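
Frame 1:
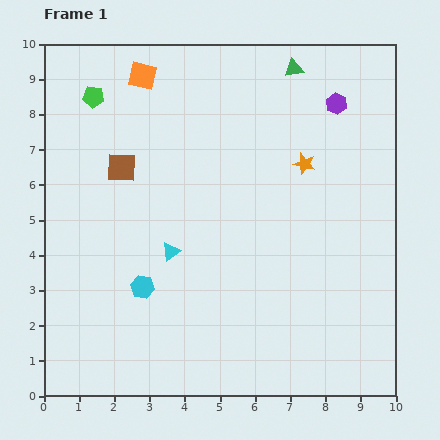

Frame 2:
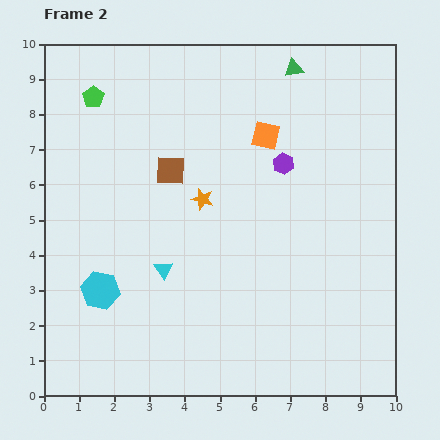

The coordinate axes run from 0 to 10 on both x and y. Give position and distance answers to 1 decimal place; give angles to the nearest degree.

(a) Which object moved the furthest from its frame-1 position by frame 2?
the orange square

(moved 3.9; next 3.1)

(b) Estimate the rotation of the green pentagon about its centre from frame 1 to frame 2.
31° clockwise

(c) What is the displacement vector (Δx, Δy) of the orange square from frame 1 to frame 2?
(3.5, -1.7)

The orange square was at (2.8, 9.1) in frame 1 and (6.3, 7.4) in frame 2.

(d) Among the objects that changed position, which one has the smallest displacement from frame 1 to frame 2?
the cyan triangle

(moved 0.5)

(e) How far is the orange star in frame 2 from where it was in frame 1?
3.1

The orange star moved from (7.4, 6.6) to (4.5, 5.6), a distance of √(2.9² + 1.0²) ≈ 3.1.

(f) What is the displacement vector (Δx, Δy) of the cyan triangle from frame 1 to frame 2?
(-0.2, -0.5)

The cyan triangle was at (3.6, 4.1) in frame 1 and (3.4, 3.6) in frame 2.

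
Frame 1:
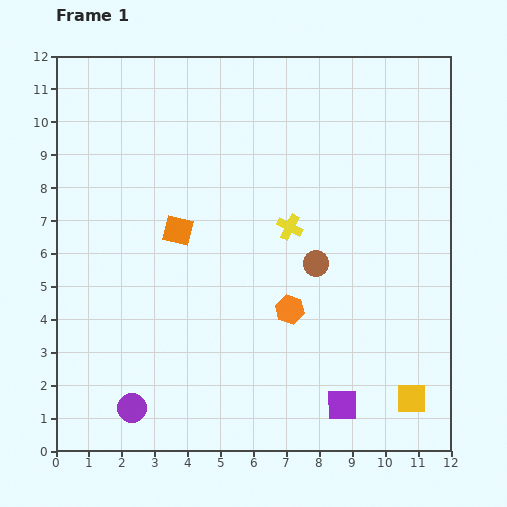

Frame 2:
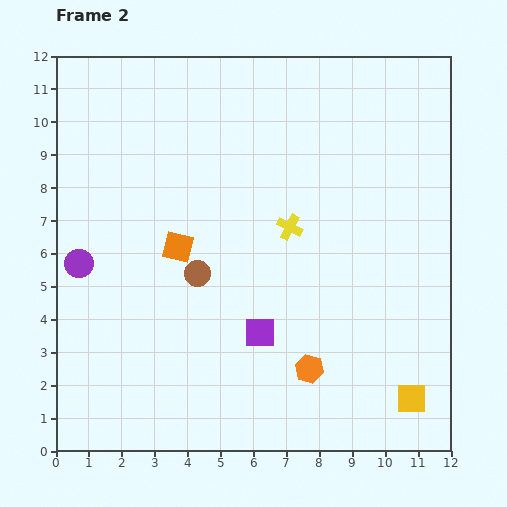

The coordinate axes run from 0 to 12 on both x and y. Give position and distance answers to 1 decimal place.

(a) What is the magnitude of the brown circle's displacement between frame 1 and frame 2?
3.6

The brown circle moved from (7.9, 5.7) to (4.3, 5.4), a distance of √(3.6² + 0.3²) ≈ 3.6.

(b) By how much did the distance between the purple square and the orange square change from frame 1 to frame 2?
-3.7

Distance in frame 1: 7.3. Distance in frame 2: 3.6.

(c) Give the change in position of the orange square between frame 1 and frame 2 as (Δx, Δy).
(0.0, -0.5)

The orange square was at (3.7, 6.7) in frame 1 and (3.7, 6.2) in frame 2.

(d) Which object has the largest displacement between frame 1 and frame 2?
the purple circle

(moved 4.7; next 3.6)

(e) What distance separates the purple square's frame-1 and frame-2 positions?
3.3

The purple square moved from (8.7, 1.4) to (6.2, 3.6), a distance of √(2.5² + 2.2²) ≈ 3.3.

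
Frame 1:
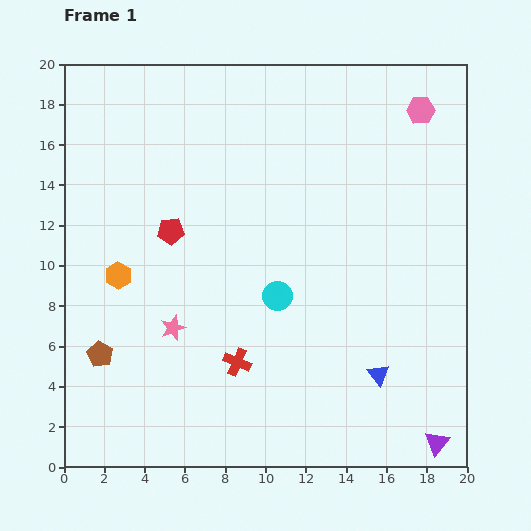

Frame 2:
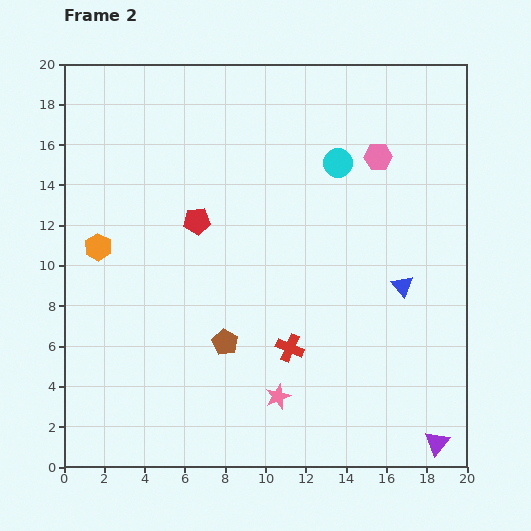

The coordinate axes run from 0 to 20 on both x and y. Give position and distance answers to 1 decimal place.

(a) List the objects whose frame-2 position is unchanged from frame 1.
the purple triangle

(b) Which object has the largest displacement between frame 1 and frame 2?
the cyan circle

(moved 7.2; next 6.2)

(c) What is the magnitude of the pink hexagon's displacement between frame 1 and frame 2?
3.1

The pink hexagon moved from (17.7, 17.7) to (15.6, 15.4), a distance of √(2.1² + 2.3²) ≈ 3.1.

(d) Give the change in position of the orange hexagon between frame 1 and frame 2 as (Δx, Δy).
(-1.0, 1.4)

The orange hexagon was at (2.7, 9.5) in frame 1 and (1.7, 10.9) in frame 2.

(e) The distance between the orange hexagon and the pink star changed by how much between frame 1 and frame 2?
+7.9

Distance in frame 1: 3.7. Distance in frame 2: 11.6.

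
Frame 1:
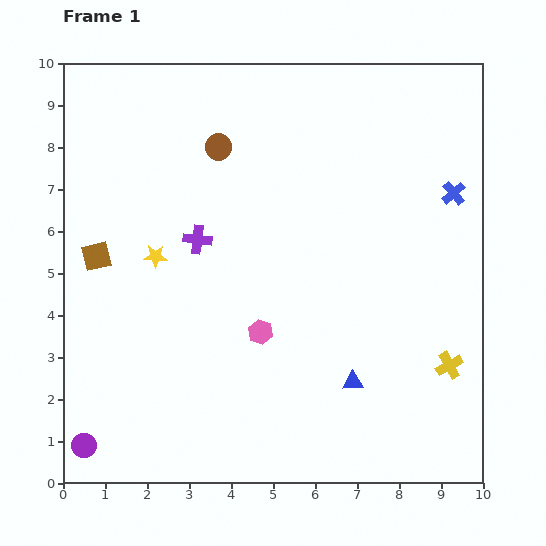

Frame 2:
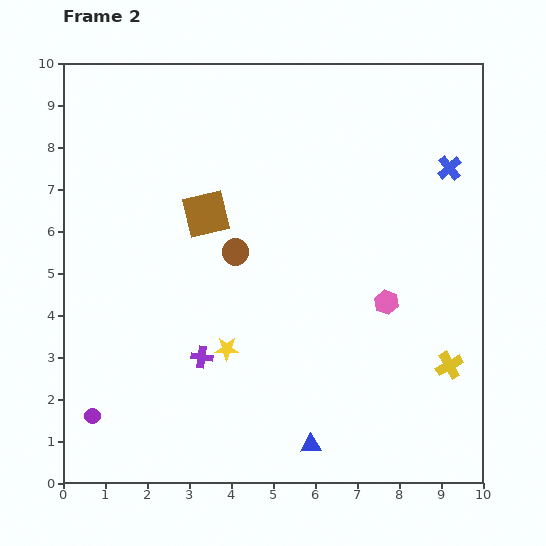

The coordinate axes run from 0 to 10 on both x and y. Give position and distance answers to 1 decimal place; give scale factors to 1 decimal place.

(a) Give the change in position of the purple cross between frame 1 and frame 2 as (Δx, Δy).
(0.1, -2.8)

The purple cross was at (3.2, 5.8) in frame 1 and (3.3, 3.0) in frame 2.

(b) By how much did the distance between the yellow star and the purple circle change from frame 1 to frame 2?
-1.2

Distance in frame 1: 4.8. Distance in frame 2: 3.6.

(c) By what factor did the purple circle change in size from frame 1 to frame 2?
0.6×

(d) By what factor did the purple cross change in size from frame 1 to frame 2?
0.8×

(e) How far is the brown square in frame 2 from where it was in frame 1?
2.8

The brown square moved from (0.8, 5.4) to (3.4, 6.4), a distance of √(2.6² + 1.0²) ≈ 2.8.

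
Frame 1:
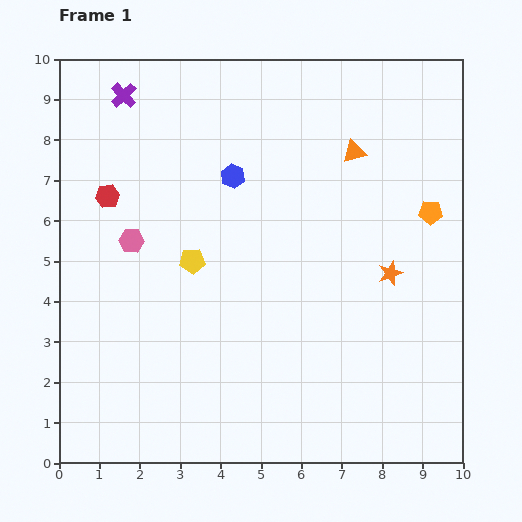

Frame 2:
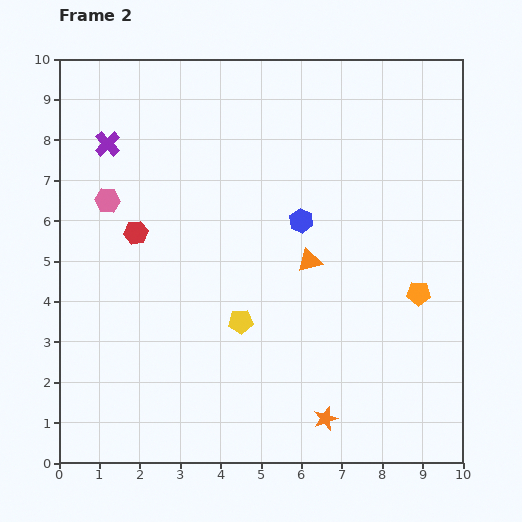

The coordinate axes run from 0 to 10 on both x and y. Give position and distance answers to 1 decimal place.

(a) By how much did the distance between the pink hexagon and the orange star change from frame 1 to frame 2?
+1.2

Distance in frame 1: 6.4. Distance in frame 2: 7.6.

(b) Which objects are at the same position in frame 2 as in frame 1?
none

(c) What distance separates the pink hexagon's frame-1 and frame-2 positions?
1.2

The pink hexagon moved from (1.8, 5.5) to (1.2, 6.5), a distance of √(0.6² + 1.0²) ≈ 1.2.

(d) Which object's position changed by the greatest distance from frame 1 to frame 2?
the orange star

(moved 3.9; next 2.9)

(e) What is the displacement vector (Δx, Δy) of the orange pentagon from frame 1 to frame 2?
(-0.3, -2.0)

The orange pentagon was at (9.2, 6.2) in frame 1 and (8.9, 4.2) in frame 2.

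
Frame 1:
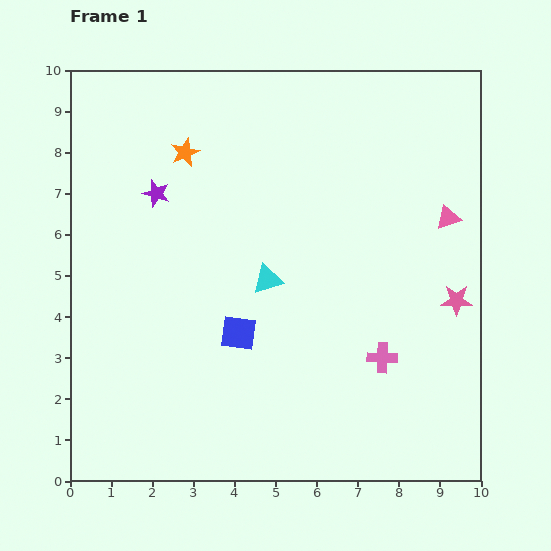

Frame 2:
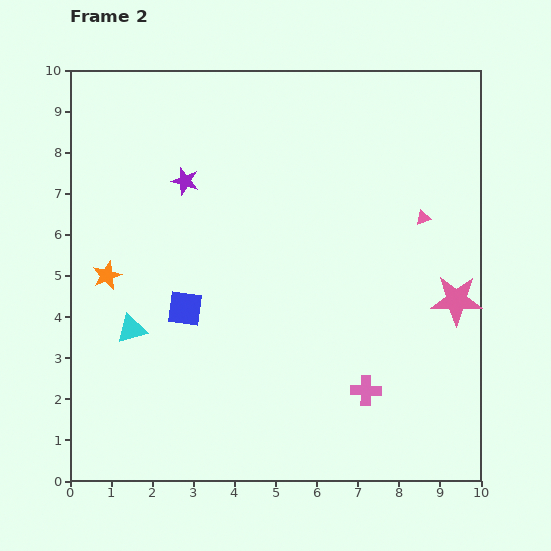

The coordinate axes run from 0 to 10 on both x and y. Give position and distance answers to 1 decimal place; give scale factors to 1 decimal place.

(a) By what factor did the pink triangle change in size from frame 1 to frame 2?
0.6×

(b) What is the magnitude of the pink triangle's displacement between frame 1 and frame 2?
0.6

The pink triangle moved from (9.2, 6.4) to (8.6, 6.4), a distance of √(0.6² + 0.0²) ≈ 0.6.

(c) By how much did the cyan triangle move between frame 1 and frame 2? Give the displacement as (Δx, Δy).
(-3.3, -1.2)

The cyan triangle was at (4.8, 4.9) in frame 1 and (1.5, 3.7) in frame 2.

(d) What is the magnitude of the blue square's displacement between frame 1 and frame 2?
1.4

The blue square moved from (4.1, 3.6) to (2.8, 4.2), a distance of √(1.3² + 0.6²) ≈ 1.4.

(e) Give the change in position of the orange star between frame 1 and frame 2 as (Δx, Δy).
(-1.9, -3.0)

The orange star was at (2.8, 8.0) in frame 1 and (0.9, 5.0) in frame 2.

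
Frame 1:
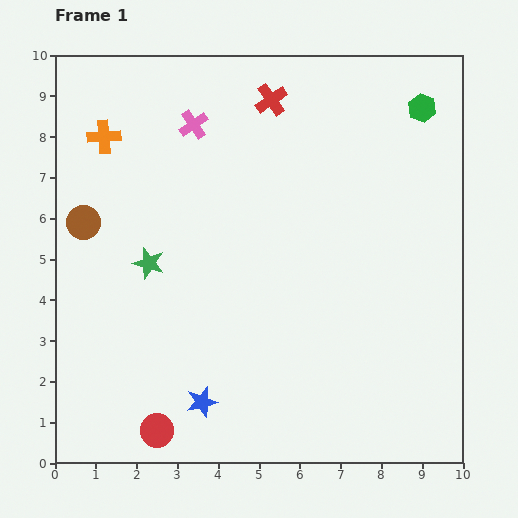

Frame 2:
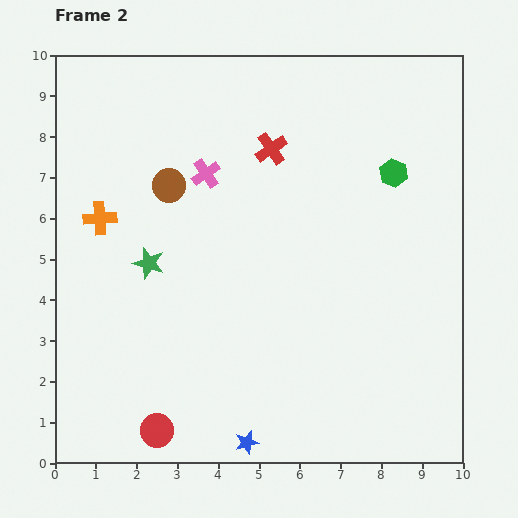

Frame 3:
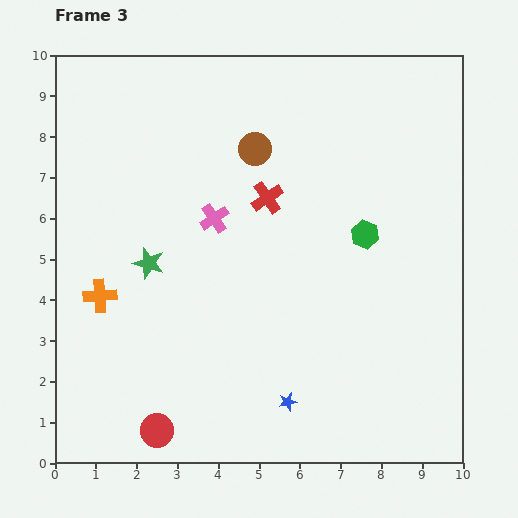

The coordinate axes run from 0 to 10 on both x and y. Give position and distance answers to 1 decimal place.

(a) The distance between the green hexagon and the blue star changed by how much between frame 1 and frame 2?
-1.5

Distance in frame 1: 9.0. Distance in frame 2: 7.5.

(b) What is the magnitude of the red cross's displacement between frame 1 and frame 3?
2.4

The red cross moved from (5.3, 8.9) to (5.2, 6.5), a distance of √(0.1² + 2.4²) ≈ 2.4.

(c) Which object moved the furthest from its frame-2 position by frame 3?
the brown circle

(moved 2.3; next 1.9)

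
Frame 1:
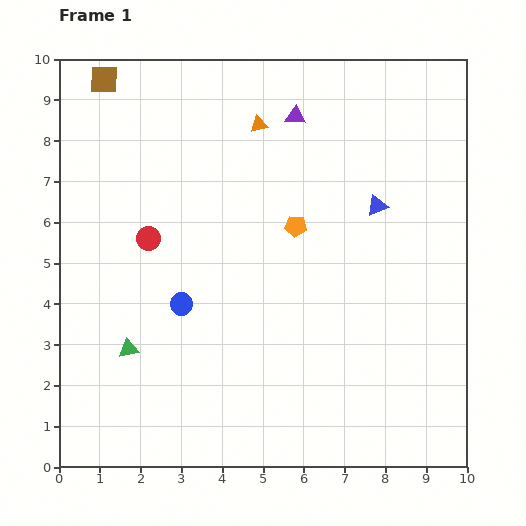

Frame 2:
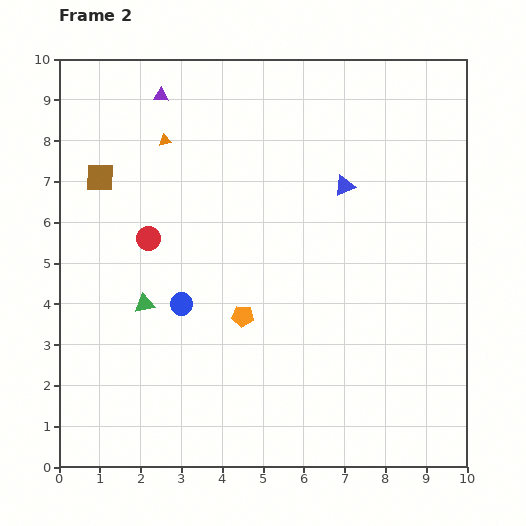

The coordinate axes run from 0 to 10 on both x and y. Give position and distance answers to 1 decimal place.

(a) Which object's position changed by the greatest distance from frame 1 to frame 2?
the purple triangle

(moved 3.3; next 2.6)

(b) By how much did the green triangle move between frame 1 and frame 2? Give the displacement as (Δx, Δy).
(0.4, 1.1)

The green triangle was at (1.7, 2.9) in frame 1 and (2.1, 4.0) in frame 2.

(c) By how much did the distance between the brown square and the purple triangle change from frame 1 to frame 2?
-2.3

Distance in frame 1: 4.8. Distance in frame 2: 2.5.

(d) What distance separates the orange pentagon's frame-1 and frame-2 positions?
2.6

The orange pentagon moved from (5.8, 5.9) to (4.5, 3.7), a distance of √(1.3² + 2.2²) ≈ 2.6.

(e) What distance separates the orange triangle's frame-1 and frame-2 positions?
2.3

The orange triangle moved from (4.9, 8.4) to (2.6, 8.0), a distance of √(2.3² + 0.4²) ≈ 2.3.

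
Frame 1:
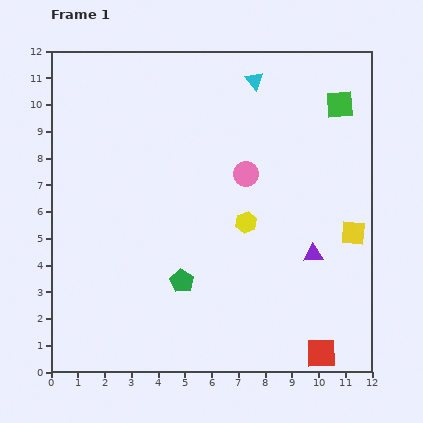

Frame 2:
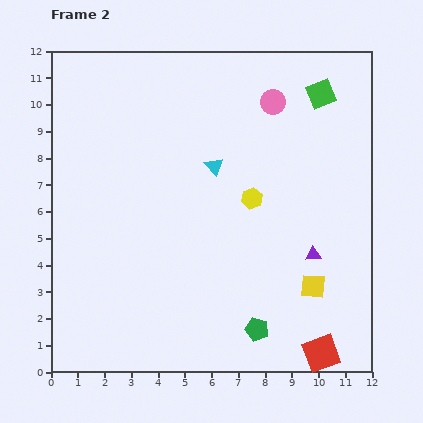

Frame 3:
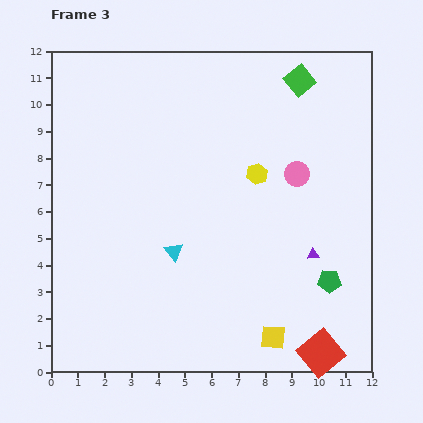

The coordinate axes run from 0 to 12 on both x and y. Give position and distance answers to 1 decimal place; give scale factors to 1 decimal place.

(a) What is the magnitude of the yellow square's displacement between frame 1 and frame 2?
2.5

The yellow square moved from (11.3, 5.2) to (9.8, 3.2), a distance of √(1.5² + 2.0²) ≈ 2.5.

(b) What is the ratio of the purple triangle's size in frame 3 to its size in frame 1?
0.6×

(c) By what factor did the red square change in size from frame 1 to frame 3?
1.4×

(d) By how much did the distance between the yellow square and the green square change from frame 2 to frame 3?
+2.5

Distance in frame 2: 7.2. Distance in frame 3: 9.7.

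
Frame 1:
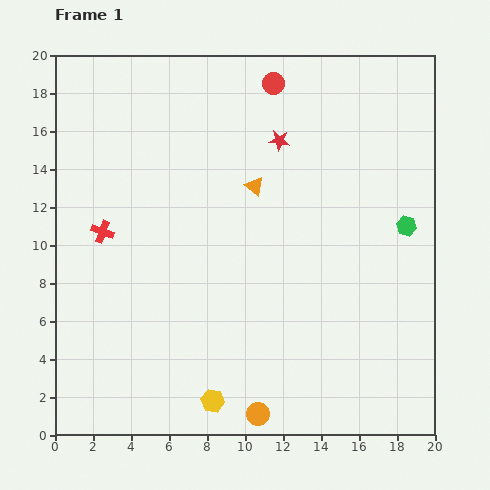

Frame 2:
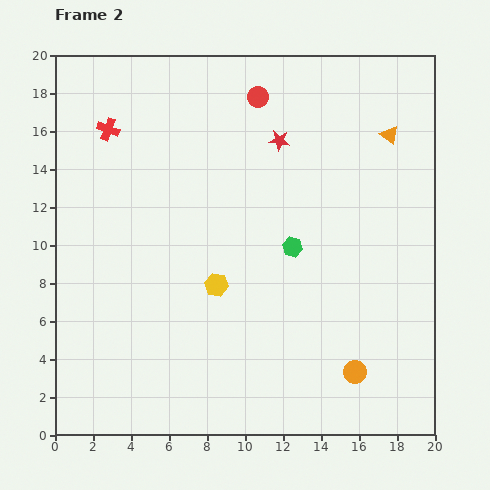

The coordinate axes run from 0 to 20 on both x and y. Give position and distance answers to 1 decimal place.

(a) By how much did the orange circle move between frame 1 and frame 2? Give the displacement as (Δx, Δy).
(5.1, 2.2)

The orange circle was at (10.7, 1.1) in frame 1 and (15.8, 3.3) in frame 2.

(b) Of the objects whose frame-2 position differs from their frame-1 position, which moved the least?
the red circle

(moved 1.1)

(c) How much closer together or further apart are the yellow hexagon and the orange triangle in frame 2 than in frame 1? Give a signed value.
+0.6

Distance in frame 1: 11.5. Distance in frame 2: 12.1.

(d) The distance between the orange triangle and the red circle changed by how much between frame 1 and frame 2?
+1.7

Distance in frame 1: 5.5. Distance in frame 2: 7.2.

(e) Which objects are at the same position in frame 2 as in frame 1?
the red star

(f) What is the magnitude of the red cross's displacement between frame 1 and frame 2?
5.4

The red cross moved from (2.5, 10.7) to (2.8, 16.1), a distance of √(0.3² + 5.4²) ≈ 5.4.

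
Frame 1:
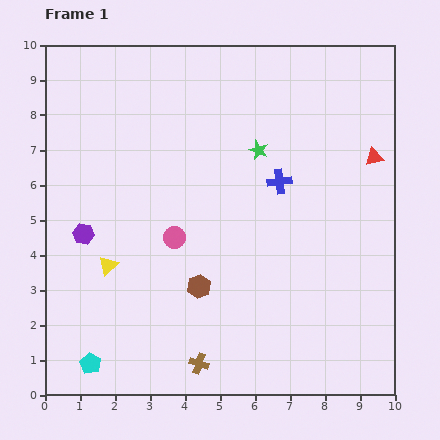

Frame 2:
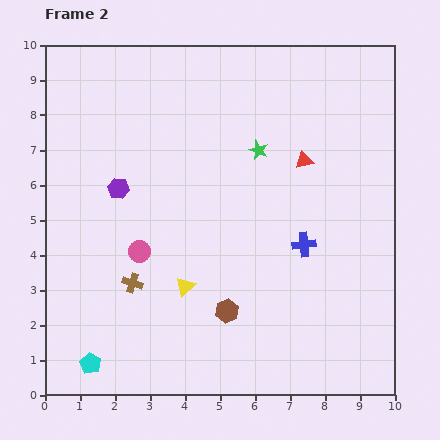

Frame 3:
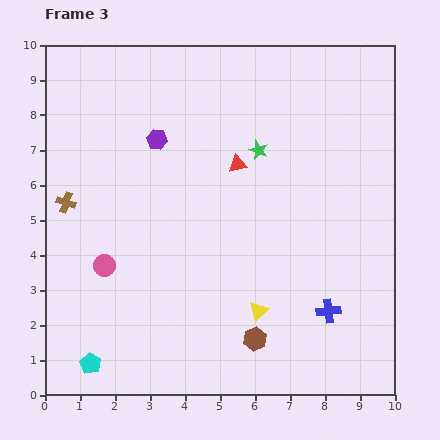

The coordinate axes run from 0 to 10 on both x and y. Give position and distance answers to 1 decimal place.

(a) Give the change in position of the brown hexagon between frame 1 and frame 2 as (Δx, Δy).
(0.8, -0.7)

The brown hexagon was at (4.4, 3.1) in frame 1 and (5.2, 2.4) in frame 2.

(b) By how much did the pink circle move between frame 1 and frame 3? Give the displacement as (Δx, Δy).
(-2.0, -0.8)

The pink circle was at (3.7, 4.5) in frame 1 and (1.7, 3.7) in frame 3.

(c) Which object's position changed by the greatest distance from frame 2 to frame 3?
the brown cross

(moved 3.0; next 2.2)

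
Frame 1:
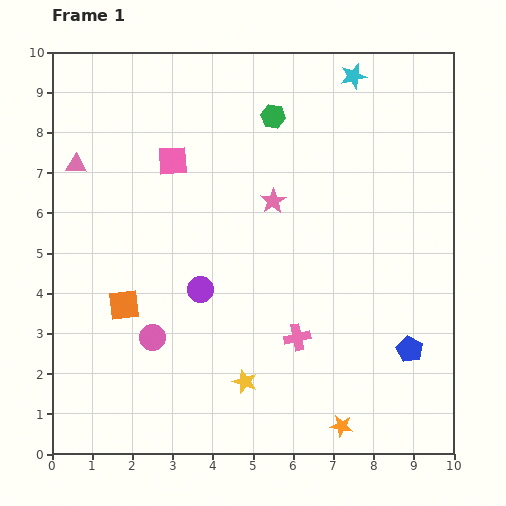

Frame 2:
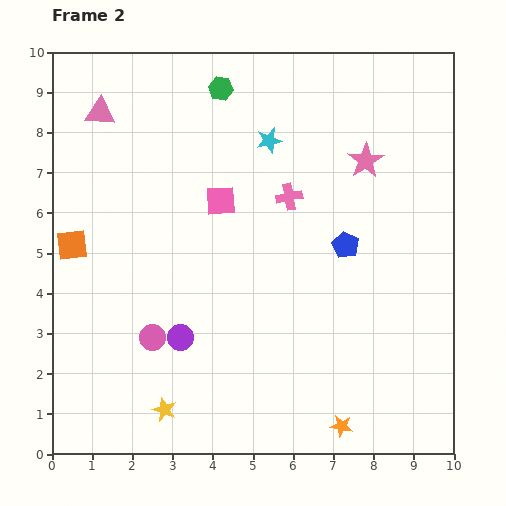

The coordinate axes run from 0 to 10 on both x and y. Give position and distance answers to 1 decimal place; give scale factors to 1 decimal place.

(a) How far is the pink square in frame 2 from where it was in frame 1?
1.6

The pink square moved from (3.0, 7.3) to (4.2, 6.3), a distance of √(1.2² + 1.0²) ≈ 1.6.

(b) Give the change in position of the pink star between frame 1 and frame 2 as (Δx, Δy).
(2.3, 1.0)

The pink star was at (5.5, 6.3) in frame 1 and (7.8, 7.3) in frame 2.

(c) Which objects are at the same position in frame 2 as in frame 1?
the orange star, the pink circle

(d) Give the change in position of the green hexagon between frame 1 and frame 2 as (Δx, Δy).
(-1.3, 0.7)

The green hexagon was at (5.5, 8.4) in frame 1 and (4.2, 9.1) in frame 2.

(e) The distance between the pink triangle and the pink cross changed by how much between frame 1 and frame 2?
-1.9

Distance in frame 1: 7.0. Distance in frame 2: 5.1.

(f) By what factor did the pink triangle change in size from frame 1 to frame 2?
1.4×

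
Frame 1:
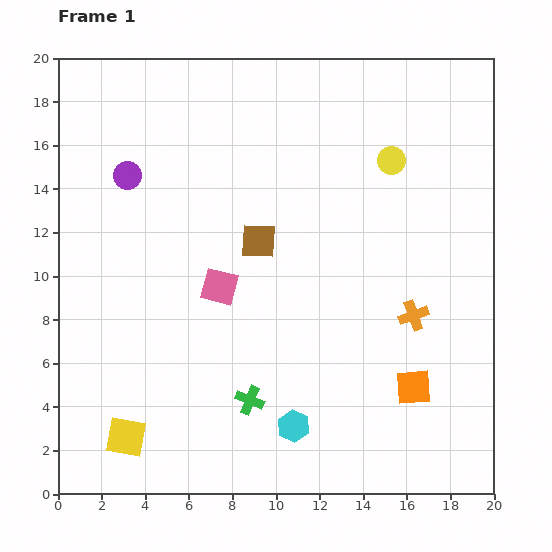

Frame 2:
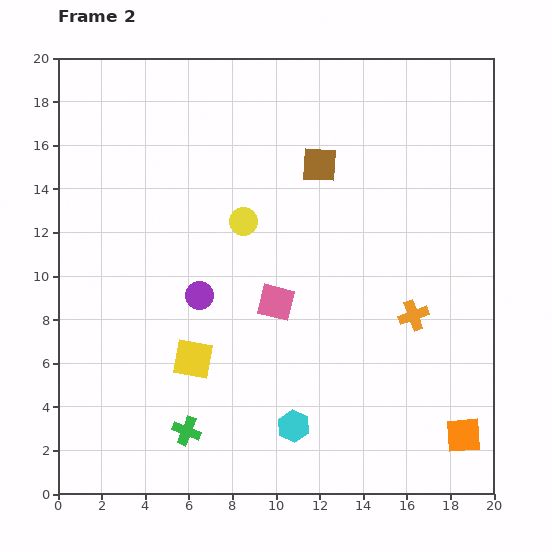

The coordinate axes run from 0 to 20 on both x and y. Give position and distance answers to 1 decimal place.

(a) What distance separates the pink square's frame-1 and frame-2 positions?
2.7

The pink square moved from (7.4, 9.5) to (10.0, 8.8), a distance of √(2.6² + 0.7²) ≈ 2.7.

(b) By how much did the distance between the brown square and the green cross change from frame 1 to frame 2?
+6.3

Distance in frame 1: 7.3. Distance in frame 2: 13.6.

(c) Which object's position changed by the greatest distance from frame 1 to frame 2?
the yellow circle

(moved 7.4; next 6.4)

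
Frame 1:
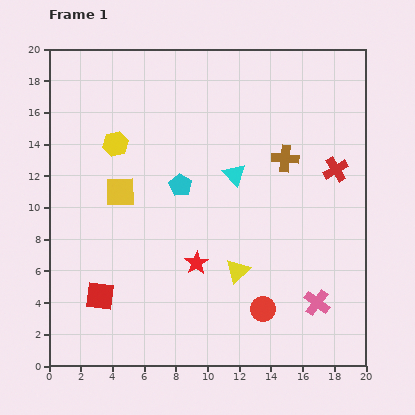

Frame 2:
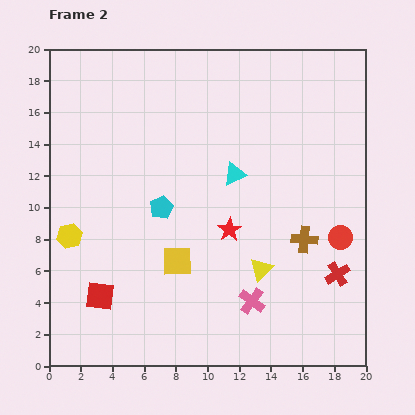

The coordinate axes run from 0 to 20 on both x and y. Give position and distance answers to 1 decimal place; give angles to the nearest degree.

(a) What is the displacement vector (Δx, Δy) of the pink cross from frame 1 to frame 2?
(-4.1, 0.1)

The pink cross was at (16.9, 4.0) in frame 1 and (12.8, 4.1) in frame 2.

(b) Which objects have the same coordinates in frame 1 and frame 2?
the cyan triangle, the red square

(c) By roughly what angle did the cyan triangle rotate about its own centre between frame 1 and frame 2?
49° clockwise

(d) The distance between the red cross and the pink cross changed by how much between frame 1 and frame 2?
-2.8

Distance in frame 1: 8.5. Distance in frame 2: 5.7.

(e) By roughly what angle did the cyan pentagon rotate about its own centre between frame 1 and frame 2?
15° clockwise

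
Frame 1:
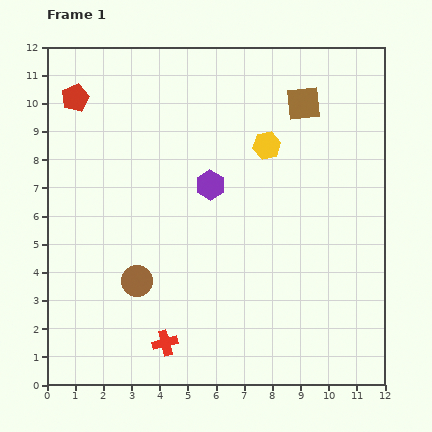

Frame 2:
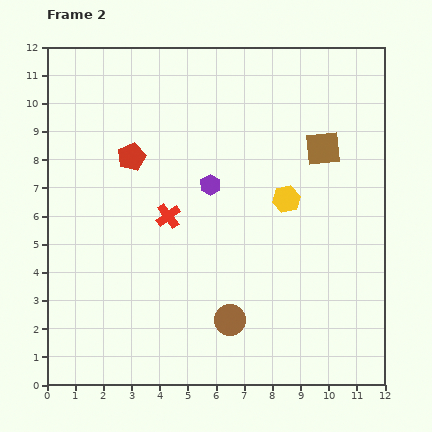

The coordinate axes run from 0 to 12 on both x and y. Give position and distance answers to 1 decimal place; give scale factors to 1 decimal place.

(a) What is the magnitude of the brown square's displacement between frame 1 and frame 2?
1.7

The brown square moved from (9.1, 10.0) to (9.8, 8.4), a distance of √(0.7² + 1.6²) ≈ 1.7.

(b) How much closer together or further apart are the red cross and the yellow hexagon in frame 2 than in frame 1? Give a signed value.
-3.7

Distance in frame 1: 7.9. Distance in frame 2: 4.2.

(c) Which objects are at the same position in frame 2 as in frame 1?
the purple hexagon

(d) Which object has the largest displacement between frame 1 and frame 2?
the red cross

(moved 4.5; next 3.6)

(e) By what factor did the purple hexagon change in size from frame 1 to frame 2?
0.7×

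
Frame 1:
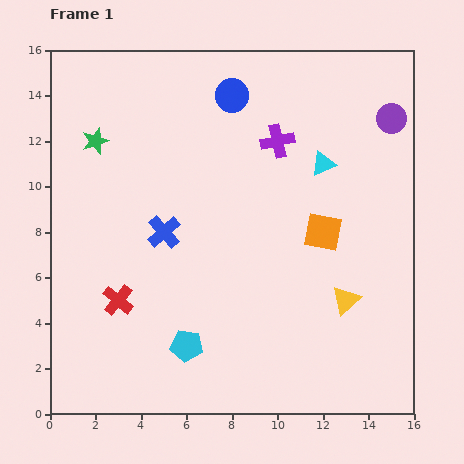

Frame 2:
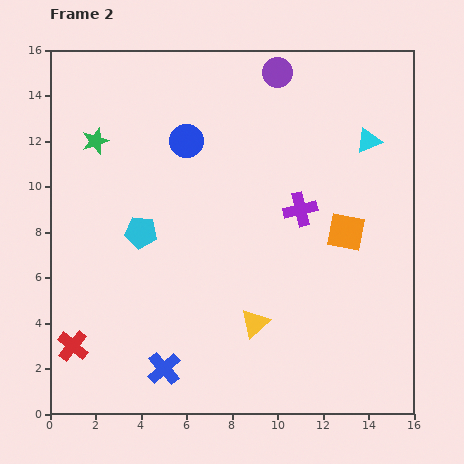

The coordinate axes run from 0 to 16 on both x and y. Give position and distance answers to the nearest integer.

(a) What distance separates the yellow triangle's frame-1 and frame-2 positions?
4

The yellow triangle moved from (13, 5) to (9, 4), a distance of √(4² + 1²) ≈ 4.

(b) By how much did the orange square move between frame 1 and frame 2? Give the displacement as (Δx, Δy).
(1, 0)

The orange square was at (12, 8) in frame 1 and (13, 8) in frame 2.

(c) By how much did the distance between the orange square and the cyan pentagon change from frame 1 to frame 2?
+1

Distance in frame 1: 8. Distance in frame 2: 9.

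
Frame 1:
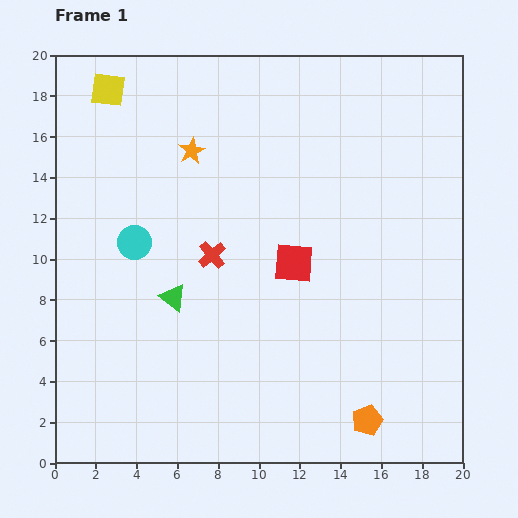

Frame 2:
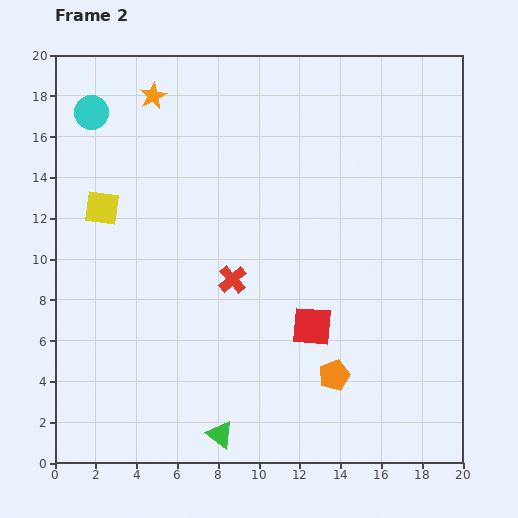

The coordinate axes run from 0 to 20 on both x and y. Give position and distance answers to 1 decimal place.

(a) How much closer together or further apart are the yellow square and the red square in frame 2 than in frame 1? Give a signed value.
-0.7

Distance in frame 1: 12.5. Distance in frame 2: 11.8.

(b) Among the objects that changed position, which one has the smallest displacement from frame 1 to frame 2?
the red cross

(moved 1.6)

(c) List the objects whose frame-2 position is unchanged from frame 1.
none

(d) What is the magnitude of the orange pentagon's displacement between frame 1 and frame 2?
2.7

The orange pentagon moved from (15.3, 2.1) to (13.7, 4.3), a distance of √(1.6² + 2.2²) ≈ 2.7.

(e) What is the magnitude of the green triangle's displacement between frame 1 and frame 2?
7.1

The green triangle moved from (5.8, 8.1) to (8.1, 1.4), a distance of √(2.3² + 6.7²) ≈ 7.1.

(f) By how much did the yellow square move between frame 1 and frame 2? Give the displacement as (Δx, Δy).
(-0.3, -5.8)

The yellow square was at (2.6, 18.3) in frame 1 and (2.3, 12.5) in frame 2.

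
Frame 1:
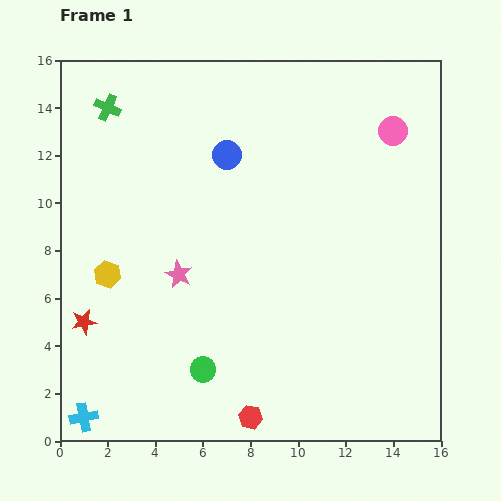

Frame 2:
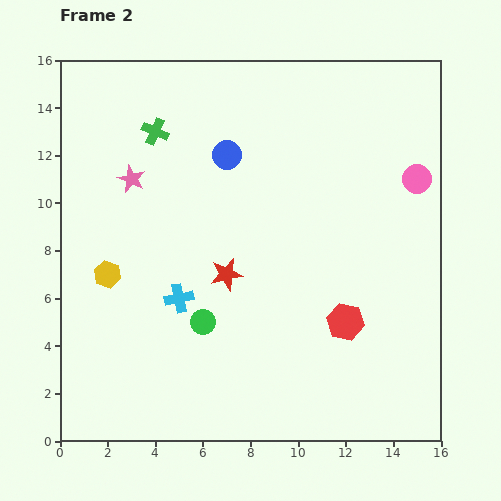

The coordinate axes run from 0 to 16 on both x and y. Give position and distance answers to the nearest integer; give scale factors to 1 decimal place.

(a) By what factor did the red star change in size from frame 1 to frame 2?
1.3×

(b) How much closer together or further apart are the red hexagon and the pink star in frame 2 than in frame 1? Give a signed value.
+4

Distance in frame 1: 7. Distance in frame 2: 11.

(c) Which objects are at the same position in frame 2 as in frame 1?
the blue circle, the yellow hexagon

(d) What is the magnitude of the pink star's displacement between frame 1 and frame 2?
4

The pink star moved from (5, 7) to (3, 11), a distance of √(2² + 4²) ≈ 4.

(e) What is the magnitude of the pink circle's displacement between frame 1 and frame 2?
2

The pink circle moved from (14, 13) to (15, 11), a distance of √(1² + 2²) ≈ 2.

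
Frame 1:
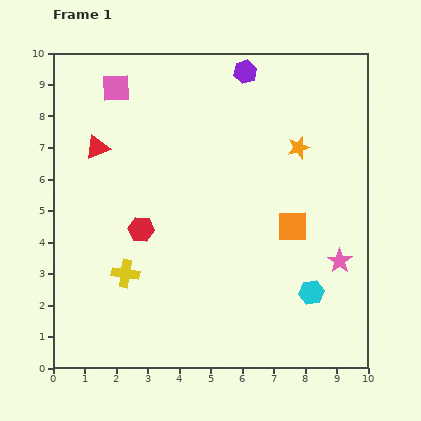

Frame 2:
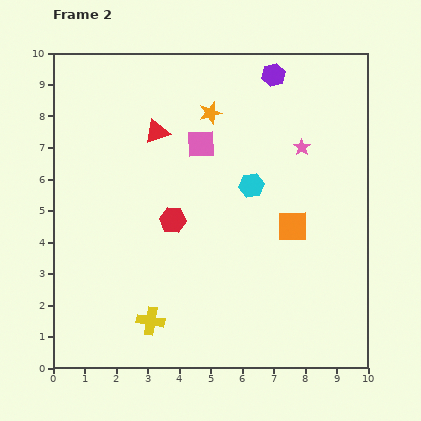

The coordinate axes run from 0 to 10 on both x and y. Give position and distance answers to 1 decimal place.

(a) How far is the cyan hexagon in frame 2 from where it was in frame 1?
3.9

The cyan hexagon moved from (8.2, 2.4) to (6.3, 5.8), a distance of √(1.9² + 3.4²) ≈ 3.9.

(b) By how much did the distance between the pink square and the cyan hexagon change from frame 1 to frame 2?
-6.9

Distance in frame 1: 9.0. Distance in frame 2: 2.1.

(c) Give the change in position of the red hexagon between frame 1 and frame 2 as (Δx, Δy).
(1.0, 0.3)

The red hexagon was at (2.8, 4.4) in frame 1 and (3.8, 4.7) in frame 2.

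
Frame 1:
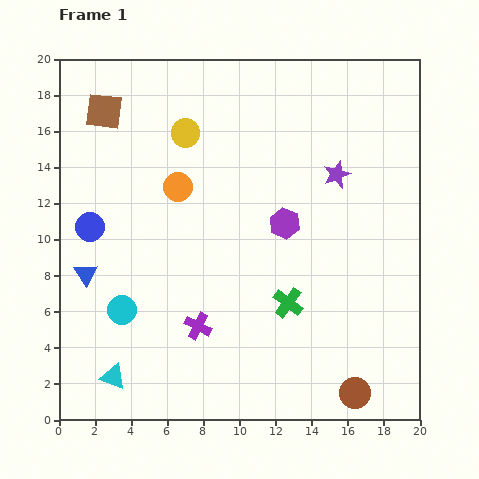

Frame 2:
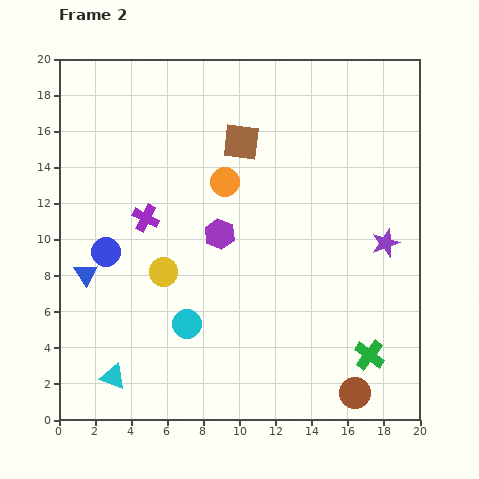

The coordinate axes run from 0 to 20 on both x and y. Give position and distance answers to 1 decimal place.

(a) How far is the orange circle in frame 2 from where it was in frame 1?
2.6

The orange circle moved from (6.6, 12.9) to (9.2, 13.2), a distance of √(2.6² + 0.3²) ≈ 2.6.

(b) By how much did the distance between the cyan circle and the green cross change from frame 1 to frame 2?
+1.0

Distance in frame 1: 9.2. Distance in frame 2: 10.2.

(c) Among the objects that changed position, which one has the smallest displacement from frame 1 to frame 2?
the blue circle

(moved 1.7)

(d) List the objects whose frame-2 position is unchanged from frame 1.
the cyan triangle, the brown circle, the blue triangle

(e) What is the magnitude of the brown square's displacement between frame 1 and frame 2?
7.8

The brown square moved from (2.5, 17.1) to (10.1, 15.4), a distance of √(7.6² + 1.7²) ≈ 7.8.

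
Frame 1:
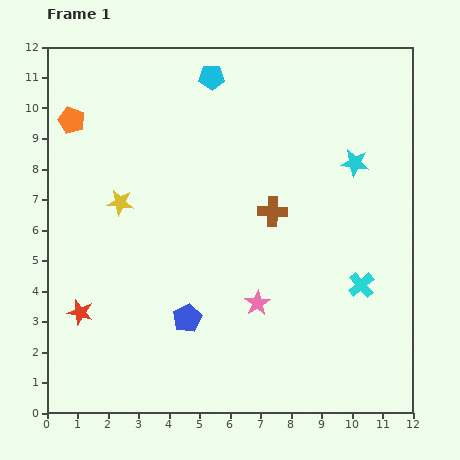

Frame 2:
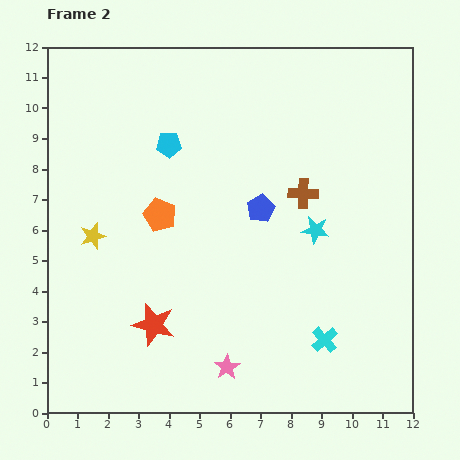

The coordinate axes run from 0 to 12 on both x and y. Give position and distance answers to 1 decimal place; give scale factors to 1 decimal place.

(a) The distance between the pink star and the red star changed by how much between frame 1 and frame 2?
-3.0

Distance in frame 1: 5.8. Distance in frame 2: 2.8.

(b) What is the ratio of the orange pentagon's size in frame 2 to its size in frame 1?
1.3×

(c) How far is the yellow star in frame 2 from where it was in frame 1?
1.4

The yellow star moved from (2.4, 6.9) to (1.5, 5.8), a distance of √(0.9² + 1.1²) ≈ 1.4.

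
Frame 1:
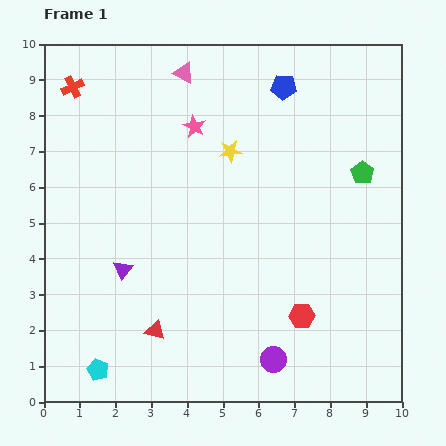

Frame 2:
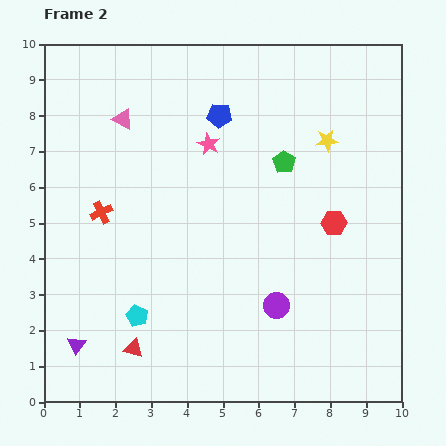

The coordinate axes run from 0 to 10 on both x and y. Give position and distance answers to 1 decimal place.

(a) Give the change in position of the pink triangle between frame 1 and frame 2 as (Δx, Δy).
(-1.7, -1.3)

The pink triangle was at (3.9, 9.2) in frame 1 and (2.2, 7.9) in frame 2.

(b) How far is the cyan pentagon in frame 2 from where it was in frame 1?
1.9

The cyan pentagon moved from (1.5, 0.9) to (2.6, 2.4), a distance of √(1.1² + 1.5²) ≈ 1.9.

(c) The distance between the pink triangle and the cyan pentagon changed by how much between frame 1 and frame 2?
-3.1

Distance in frame 1: 8.6. Distance in frame 2: 5.5.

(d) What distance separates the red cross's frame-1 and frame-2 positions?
3.6

The red cross moved from (0.8, 8.8) to (1.6, 5.3), a distance of √(0.8² + 3.5²) ≈ 3.6.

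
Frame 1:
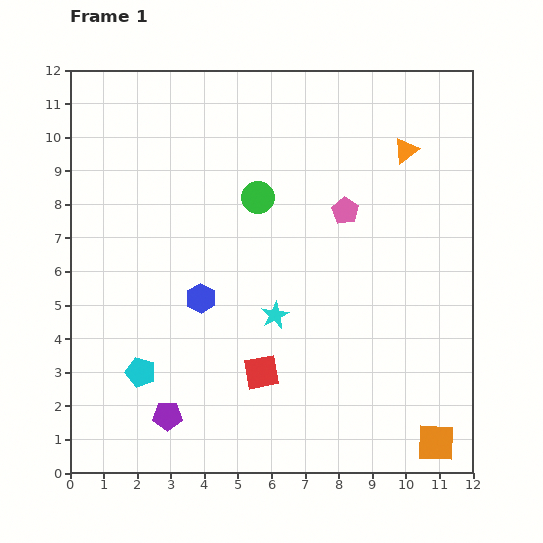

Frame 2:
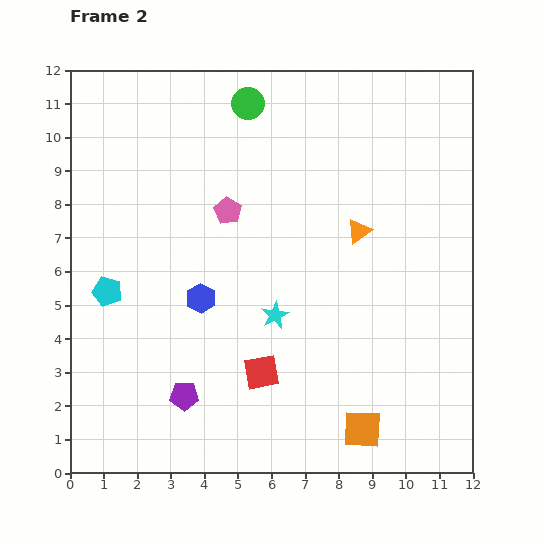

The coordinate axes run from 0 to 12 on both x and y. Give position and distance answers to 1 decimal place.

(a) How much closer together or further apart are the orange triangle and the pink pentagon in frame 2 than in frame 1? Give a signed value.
+1.4

Distance in frame 1: 2.5. Distance in frame 2: 3.9.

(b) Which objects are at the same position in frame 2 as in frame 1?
the red square, the cyan star, the blue hexagon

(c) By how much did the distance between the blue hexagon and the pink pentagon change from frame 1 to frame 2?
-2.3

Distance in frame 1: 5.0. Distance in frame 2: 2.7.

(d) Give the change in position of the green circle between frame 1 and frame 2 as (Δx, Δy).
(-0.3, 2.8)

The green circle was at (5.6, 8.2) in frame 1 and (5.3, 11.0) in frame 2.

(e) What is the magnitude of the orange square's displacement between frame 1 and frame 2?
2.2

The orange square moved from (10.9, 0.9) to (8.7, 1.3), a distance of √(2.2² + 0.4²) ≈ 2.2.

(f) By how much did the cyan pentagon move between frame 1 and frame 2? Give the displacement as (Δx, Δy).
(-1.0, 2.4)

The cyan pentagon was at (2.1, 3.0) in frame 1 and (1.1, 5.4) in frame 2.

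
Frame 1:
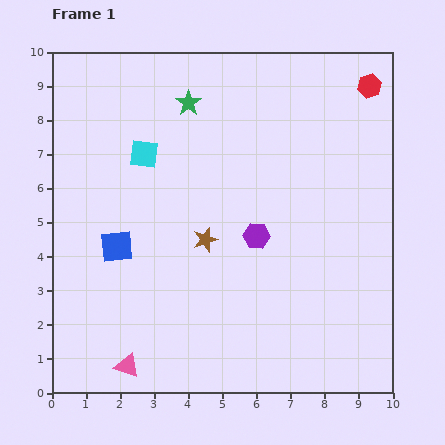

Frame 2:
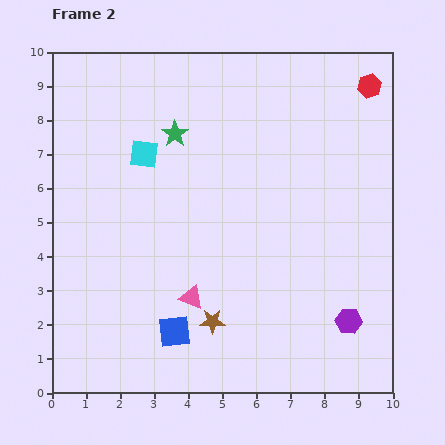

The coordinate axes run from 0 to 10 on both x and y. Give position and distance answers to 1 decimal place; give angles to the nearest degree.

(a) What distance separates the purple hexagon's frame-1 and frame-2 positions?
3.7

The purple hexagon moved from (6.0, 4.6) to (8.7, 2.1), a distance of √(2.7² + 2.5²) ≈ 3.7.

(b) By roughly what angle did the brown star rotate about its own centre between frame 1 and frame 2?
15° clockwise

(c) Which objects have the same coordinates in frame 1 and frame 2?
the red hexagon, the cyan square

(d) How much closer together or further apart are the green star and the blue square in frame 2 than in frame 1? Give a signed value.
+1.1

Distance in frame 1: 4.7. Distance in frame 2: 5.8.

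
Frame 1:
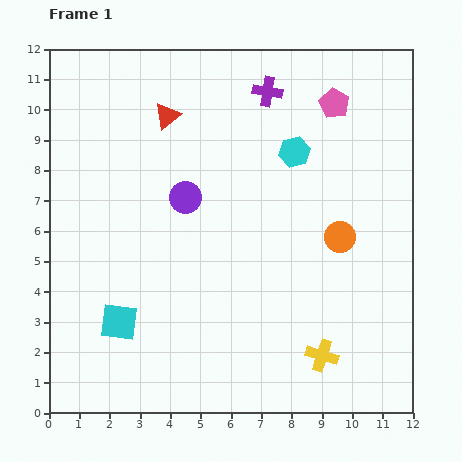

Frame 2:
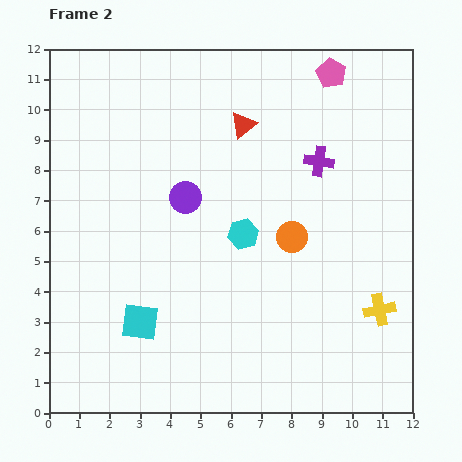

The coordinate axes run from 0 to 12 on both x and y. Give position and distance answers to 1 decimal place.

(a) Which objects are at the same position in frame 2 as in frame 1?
the purple circle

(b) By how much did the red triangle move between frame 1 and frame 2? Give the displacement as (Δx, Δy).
(2.5, -0.3)

The red triangle was at (3.9, 9.8) in frame 1 and (6.4, 9.5) in frame 2.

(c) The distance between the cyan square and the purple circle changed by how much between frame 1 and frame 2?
-0.3

Distance in frame 1: 4.7. Distance in frame 2: 4.4.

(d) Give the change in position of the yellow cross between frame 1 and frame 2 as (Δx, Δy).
(1.9, 1.5)

The yellow cross was at (9.0, 1.9) in frame 1 and (10.9, 3.4) in frame 2.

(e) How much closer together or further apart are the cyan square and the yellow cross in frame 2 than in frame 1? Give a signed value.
+1.1

Distance in frame 1: 6.8. Distance in frame 2: 7.9.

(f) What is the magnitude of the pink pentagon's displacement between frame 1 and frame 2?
1.0

The pink pentagon moved from (9.4, 10.2) to (9.3, 11.2), a distance of √(0.1² + 1.0²) ≈ 1.0.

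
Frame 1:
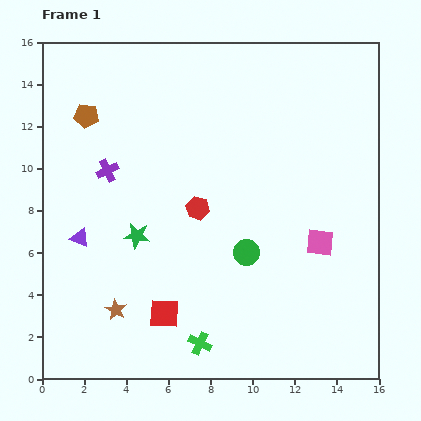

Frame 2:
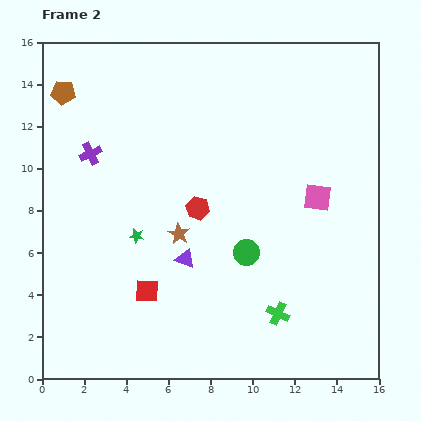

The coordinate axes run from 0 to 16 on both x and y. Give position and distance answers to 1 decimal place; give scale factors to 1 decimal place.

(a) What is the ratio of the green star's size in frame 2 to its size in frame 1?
0.6×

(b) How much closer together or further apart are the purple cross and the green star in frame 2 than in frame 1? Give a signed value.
+1.1

Distance in frame 1: 3.4. Distance in frame 2: 4.5.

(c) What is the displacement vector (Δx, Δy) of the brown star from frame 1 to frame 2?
(3.0, 3.6)

The brown star was at (3.5, 3.3) in frame 1 and (6.5, 6.9) in frame 2.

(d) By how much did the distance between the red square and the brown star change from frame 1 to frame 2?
+0.8

Distance in frame 1: 2.3. Distance in frame 2: 3.1.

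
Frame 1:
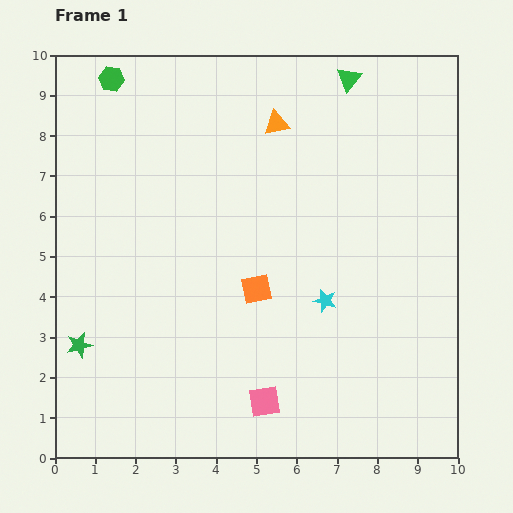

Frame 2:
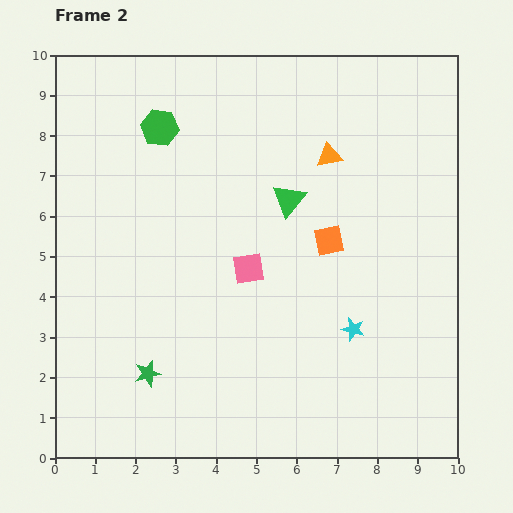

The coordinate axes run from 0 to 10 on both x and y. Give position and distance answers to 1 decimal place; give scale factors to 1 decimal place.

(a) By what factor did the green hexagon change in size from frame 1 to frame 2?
1.5×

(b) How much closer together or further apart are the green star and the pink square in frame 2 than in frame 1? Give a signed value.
-1.2

Distance in frame 1: 4.8. Distance in frame 2: 3.6.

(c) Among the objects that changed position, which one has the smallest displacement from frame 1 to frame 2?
the cyan star

(moved 1.0)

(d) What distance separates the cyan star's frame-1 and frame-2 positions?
1.0

The cyan star moved from (6.7, 3.9) to (7.4, 3.2), a distance of √(0.7² + 0.7²) ≈ 1.0.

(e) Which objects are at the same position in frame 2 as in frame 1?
none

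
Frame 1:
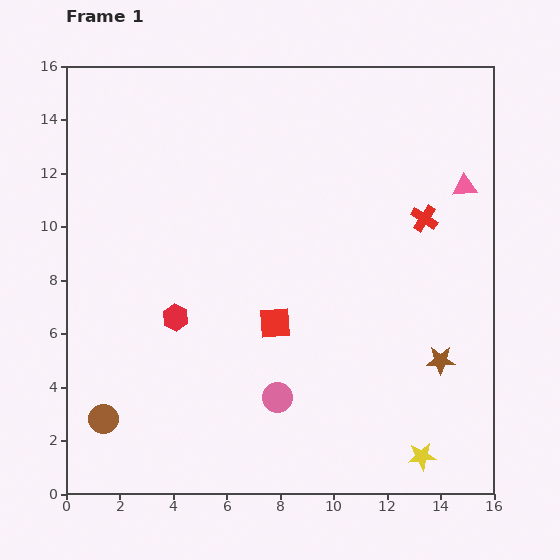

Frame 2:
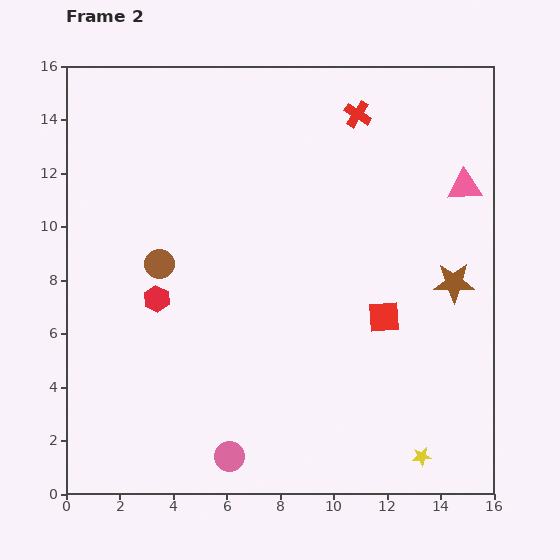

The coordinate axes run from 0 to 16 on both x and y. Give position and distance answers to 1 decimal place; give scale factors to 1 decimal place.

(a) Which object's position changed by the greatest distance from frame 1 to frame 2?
the brown circle

(moved 6.2; next 4.6)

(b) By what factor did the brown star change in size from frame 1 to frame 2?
1.4×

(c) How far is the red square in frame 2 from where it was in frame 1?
4.1

The red square moved from (7.8, 6.4) to (11.9, 6.6), a distance of √(4.1² + 0.2²) ≈ 4.1.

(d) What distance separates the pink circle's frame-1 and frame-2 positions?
2.8

The pink circle moved from (7.9, 3.6) to (6.1, 1.4), a distance of √(1.8² + 2.2²) ≈ 2.8.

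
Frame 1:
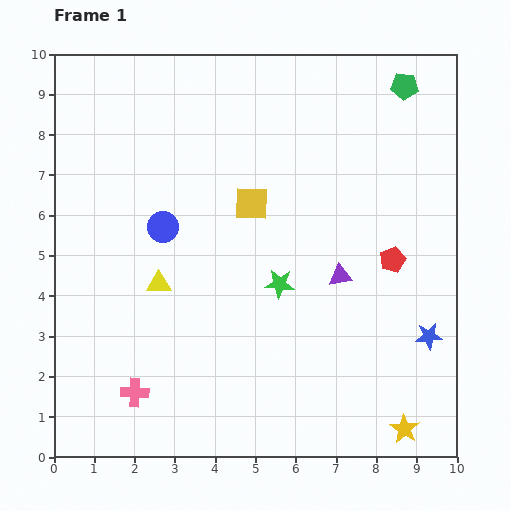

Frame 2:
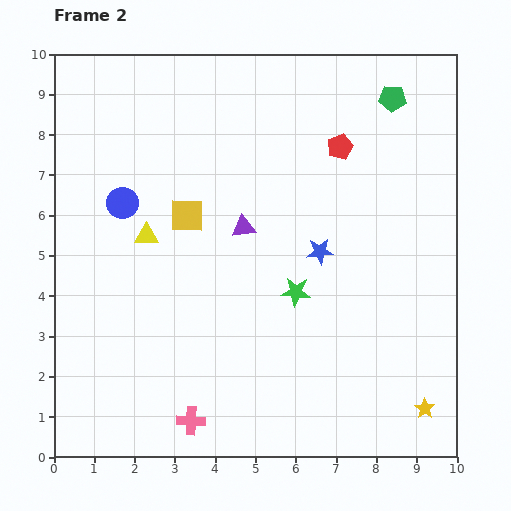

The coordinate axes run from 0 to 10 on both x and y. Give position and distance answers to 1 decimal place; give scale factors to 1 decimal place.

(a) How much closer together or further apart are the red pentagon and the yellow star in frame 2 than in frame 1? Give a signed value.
+2.6

Distance in frame 1: 4.2. Distance in frame 2: 6.8.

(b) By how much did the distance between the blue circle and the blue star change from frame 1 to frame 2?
-2.1

Distance in frame 1: 7.1. Distance in frame 2: 5.0.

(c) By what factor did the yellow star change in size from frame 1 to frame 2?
0.7×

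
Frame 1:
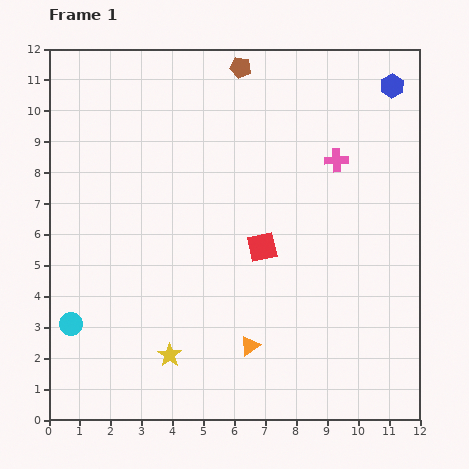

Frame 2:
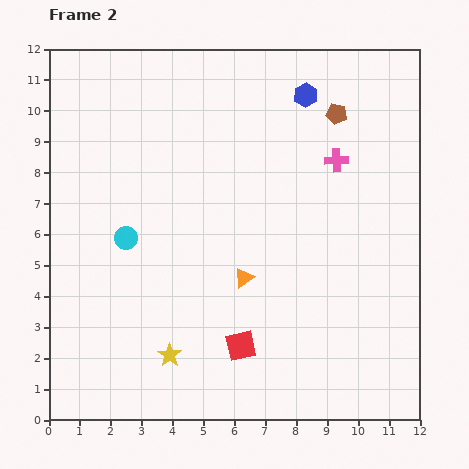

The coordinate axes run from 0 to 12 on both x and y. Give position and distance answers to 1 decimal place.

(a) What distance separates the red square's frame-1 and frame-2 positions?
3.3

The red square moved from (6.9, 5.6) to (6.2, 2.4), a distance of √(0.7² + 3.2²) ≈ 3.3.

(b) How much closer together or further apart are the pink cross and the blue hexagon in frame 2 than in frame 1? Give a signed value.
-0.7

Distance in frame 1: 3.0. Distance in frame 2: 2.3.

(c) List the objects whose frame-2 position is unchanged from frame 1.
the yellow star, the pink cross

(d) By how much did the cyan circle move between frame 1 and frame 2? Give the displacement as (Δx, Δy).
(1.8, 2.8)

The cyan circle was at (0.7, 3.1) in frame 1 and (2.5, 5.9) in frame 2.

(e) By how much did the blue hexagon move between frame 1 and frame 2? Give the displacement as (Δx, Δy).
(-2.8, -0.3)

The blue hexagon was at (11.1, 10.8) in frame 1 and (8.3, 10.5) in frame 2.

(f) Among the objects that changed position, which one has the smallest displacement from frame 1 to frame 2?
the orange triangle

(moved 2.2)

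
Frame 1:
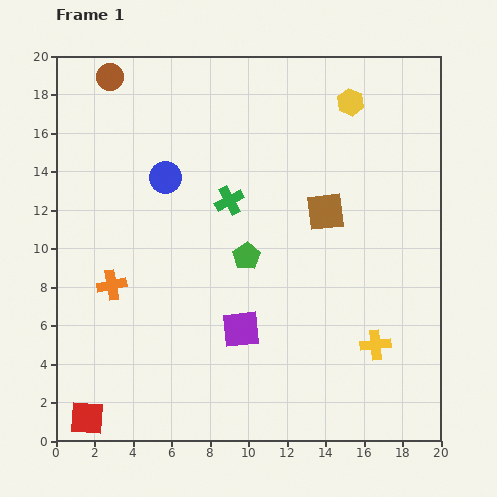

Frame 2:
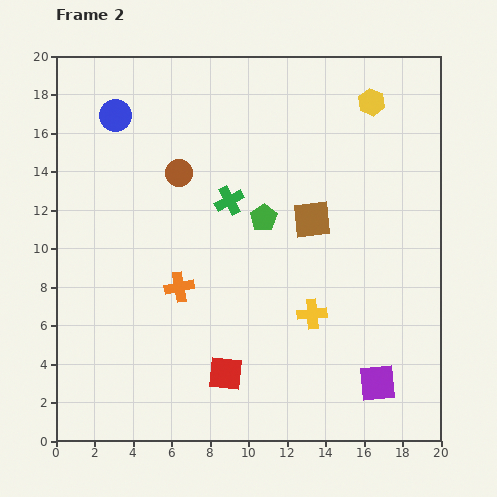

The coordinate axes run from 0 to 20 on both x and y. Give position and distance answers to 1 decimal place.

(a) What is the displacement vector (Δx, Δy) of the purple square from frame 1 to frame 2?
(7.1, -2.8)

The purple square was at (9.6, 5.8) in frame 1 and (16.7, 3.0) in frame 2.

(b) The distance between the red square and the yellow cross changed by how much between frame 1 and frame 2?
-10.0

Distance in frame 1: 15.5. Distance in frame 2: 5.5.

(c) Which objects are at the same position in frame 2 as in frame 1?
the green cross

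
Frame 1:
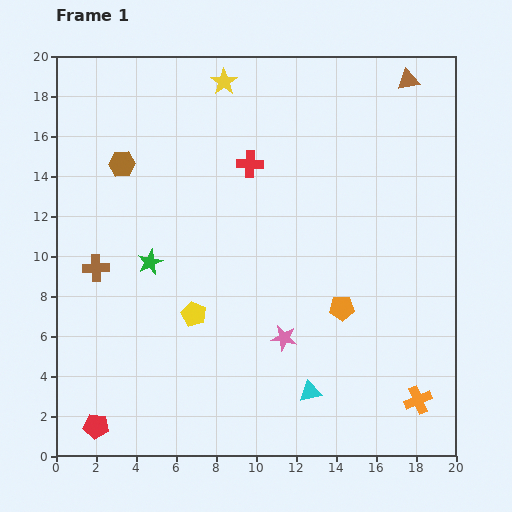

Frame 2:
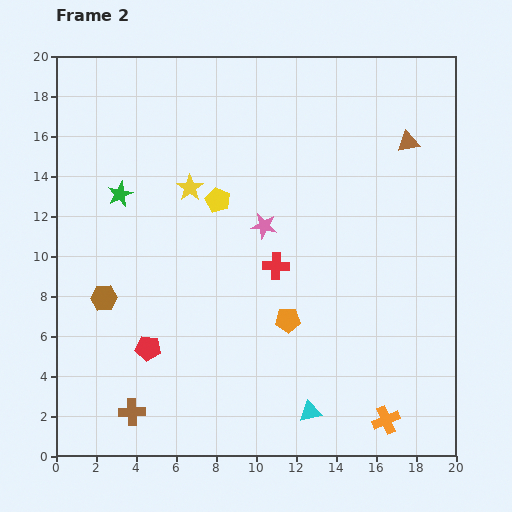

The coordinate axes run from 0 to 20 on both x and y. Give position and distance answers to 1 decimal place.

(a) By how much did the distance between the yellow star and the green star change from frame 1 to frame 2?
-6.2

Distance in frame 1: 9.7. Distance in frame 2: 3.5.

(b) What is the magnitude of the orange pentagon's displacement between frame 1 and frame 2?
2.8

The orange pentagon moved from (14.3, 7.4) to (11.6, 6.8), a distance of √(2.7² + 0.6²) ≈ 2.8.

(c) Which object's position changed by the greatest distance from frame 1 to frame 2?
the brown cross

(moved 7.4; next 6.8)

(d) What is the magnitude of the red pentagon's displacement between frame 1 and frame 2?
4.7

The red pentagon moved from (2.0, 1.5) to (4.6, 5.4), a distance of √(2.6² + 3.9²) ≈ 4.7.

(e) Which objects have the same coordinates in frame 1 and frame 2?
none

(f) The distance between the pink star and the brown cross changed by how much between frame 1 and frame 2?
+1.4

Distance in frame 1: 10.0. Distance in frame 2: 11.4.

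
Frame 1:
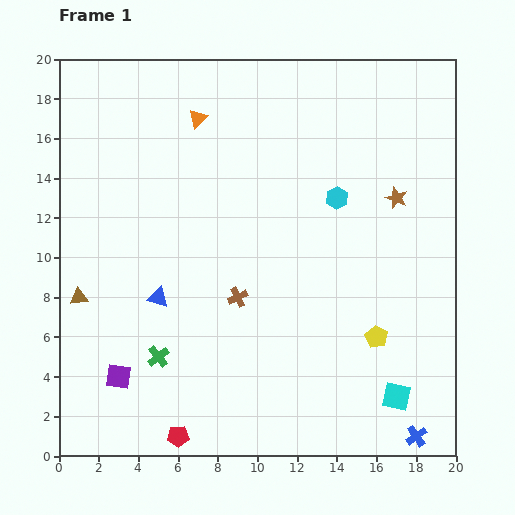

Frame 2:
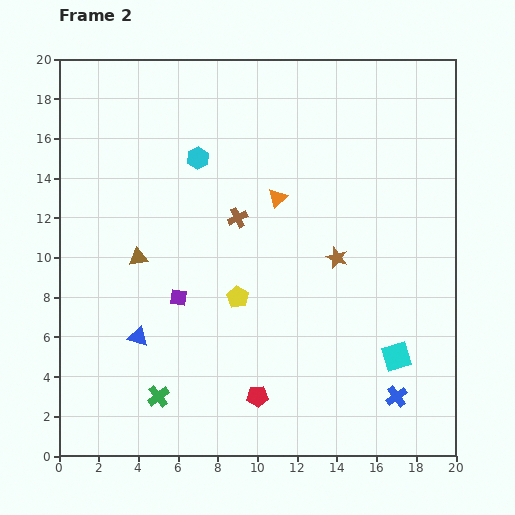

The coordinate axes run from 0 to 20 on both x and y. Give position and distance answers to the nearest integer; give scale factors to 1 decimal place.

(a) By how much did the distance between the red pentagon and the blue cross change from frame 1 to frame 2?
-5

Distance in frame 1: 12. Distance in frame 2: 7.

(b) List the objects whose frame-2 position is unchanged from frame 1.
none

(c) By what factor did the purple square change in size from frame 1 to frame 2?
0.7×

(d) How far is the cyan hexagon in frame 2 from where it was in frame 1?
7

The cyan hexagon moved from (14, 13) to (7, 15), a distance of √(7² + 2²) ≈ 7.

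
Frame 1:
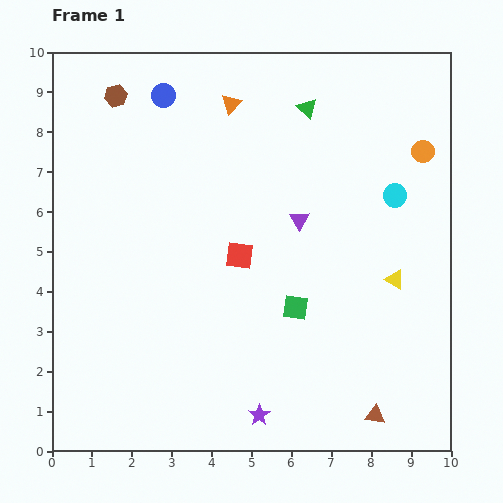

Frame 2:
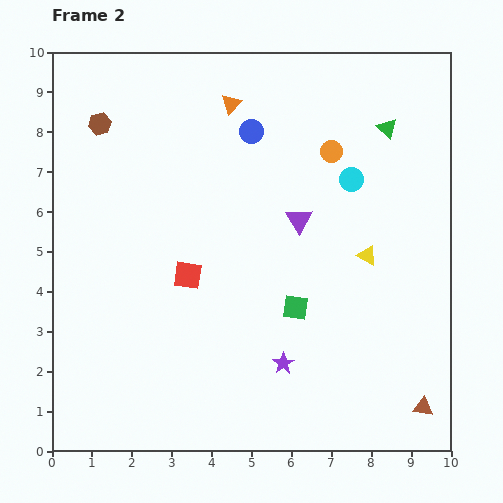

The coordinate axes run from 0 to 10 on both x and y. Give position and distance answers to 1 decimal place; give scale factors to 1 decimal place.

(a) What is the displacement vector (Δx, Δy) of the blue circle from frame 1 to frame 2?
(2.2, -0.9)

The blue circle was at (2.8, 8.9) in frame 1 and (5.0, 8.0) in frame 2.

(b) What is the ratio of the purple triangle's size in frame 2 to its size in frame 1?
1.4×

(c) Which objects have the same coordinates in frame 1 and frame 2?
the green square, the orange triangle, the purple triangle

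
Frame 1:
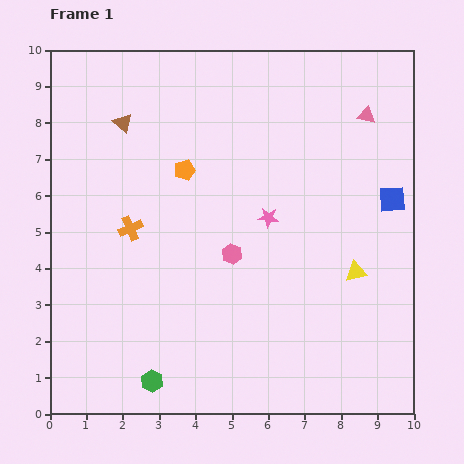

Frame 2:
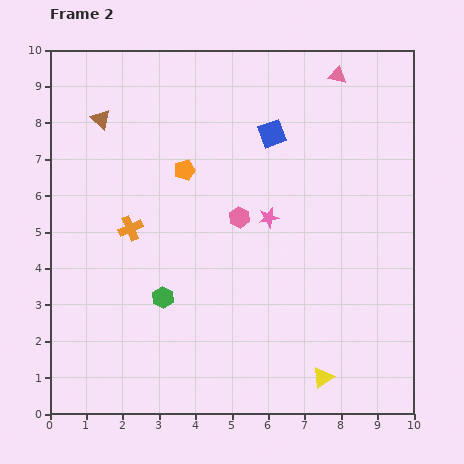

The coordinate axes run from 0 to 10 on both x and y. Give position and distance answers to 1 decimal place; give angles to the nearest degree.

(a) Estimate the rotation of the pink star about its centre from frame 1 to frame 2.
18° counter-clockwise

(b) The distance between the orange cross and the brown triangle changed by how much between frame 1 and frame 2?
+0.2

Distance in frame 1: 2.9. Distance in frame 2: 3.1.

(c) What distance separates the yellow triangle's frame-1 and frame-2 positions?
3.0

The yellow triangle moved from (8.4, 3.9) to (7.5, 1.0), a distance of √(0.9² + 2.9²) ≈ 3.0.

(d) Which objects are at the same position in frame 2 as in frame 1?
the orange cross, the pink star, the orange pentagon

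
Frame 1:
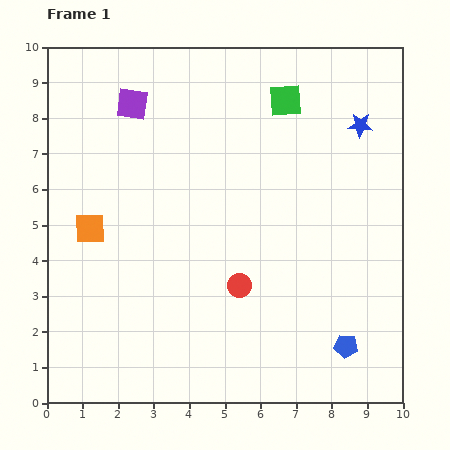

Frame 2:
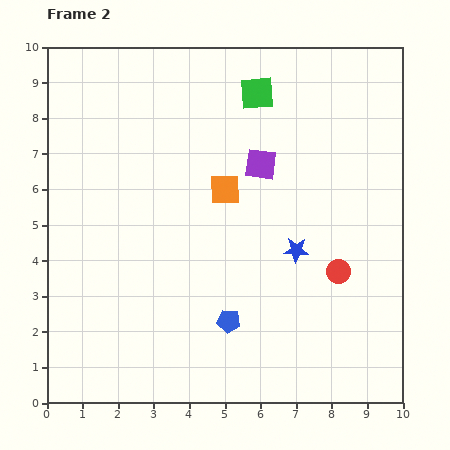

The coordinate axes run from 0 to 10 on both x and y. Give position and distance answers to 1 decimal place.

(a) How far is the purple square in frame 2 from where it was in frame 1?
4.0

The purple square moved from (2.4, 8.4) to (6.0, 6.7), a distance of √(3.6² + 1.7²) ≈ 4.0.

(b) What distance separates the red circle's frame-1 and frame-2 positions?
2.8

The red circle moved from (5.4, 3.3) to (8.2, 3.7), a distance of √(2.8² + 0.4²) ≈ 2.8.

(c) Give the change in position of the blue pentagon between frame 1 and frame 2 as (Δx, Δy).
(-3.3, 0.7)

The blue pentagon was at (8.4, 1.6) in frame 1 and (5.1, 2.3) in frame 2.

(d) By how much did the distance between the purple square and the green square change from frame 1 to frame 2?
-2.3

Distance in frame 1: 4.3. Distance in frame 2: 2.0.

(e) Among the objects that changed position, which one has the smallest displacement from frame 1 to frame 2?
the green square

(moved 0.8)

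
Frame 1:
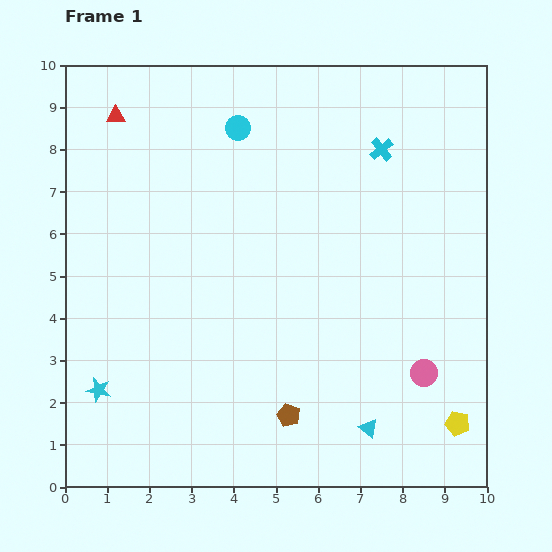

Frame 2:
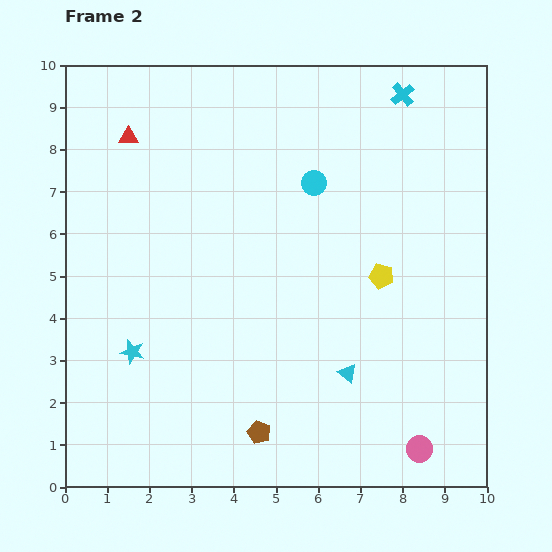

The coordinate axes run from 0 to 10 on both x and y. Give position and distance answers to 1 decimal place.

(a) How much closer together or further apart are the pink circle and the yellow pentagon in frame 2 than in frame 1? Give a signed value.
+2.8

Distance in frame 1: 1.4. Distance in frame 2: 4.2.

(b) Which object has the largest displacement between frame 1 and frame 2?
the yellow pentagon

(moved 3.9; next 2.2)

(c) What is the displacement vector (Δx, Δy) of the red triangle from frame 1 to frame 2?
(0.3, -0.5)

The red triangle was at (1.2, 8.8) in frame 1 and (1.5, 8.3) in frame 2.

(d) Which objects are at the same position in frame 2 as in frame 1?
none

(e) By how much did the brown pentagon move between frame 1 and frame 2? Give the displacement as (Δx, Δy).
(-0.7, -0.4)

The brown pentagon was at (5.3, 1.7) in frame 1 and (4.6, 1.3) in frame 2.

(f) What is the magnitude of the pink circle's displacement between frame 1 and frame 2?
1.8

The pink circle moved from (8.5, 2.7) to (8.4, 0.9), a distance of √(0.1² + 1.8²) ≈ 1.8.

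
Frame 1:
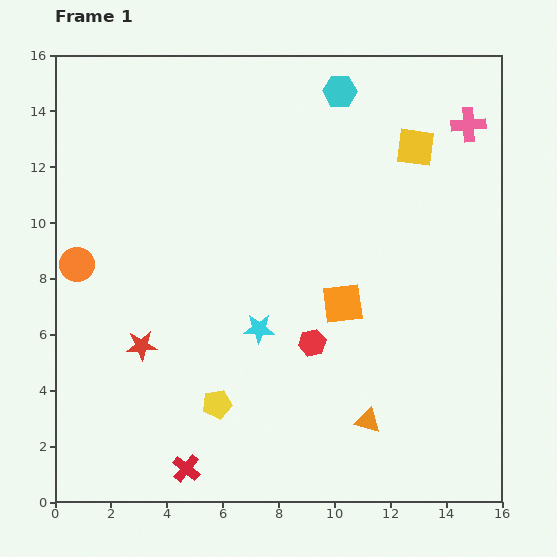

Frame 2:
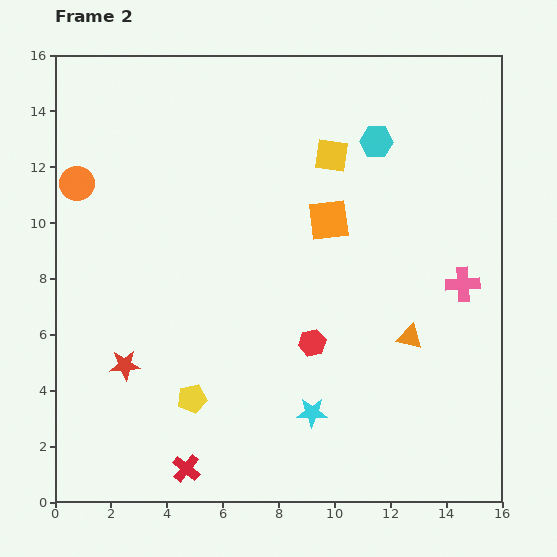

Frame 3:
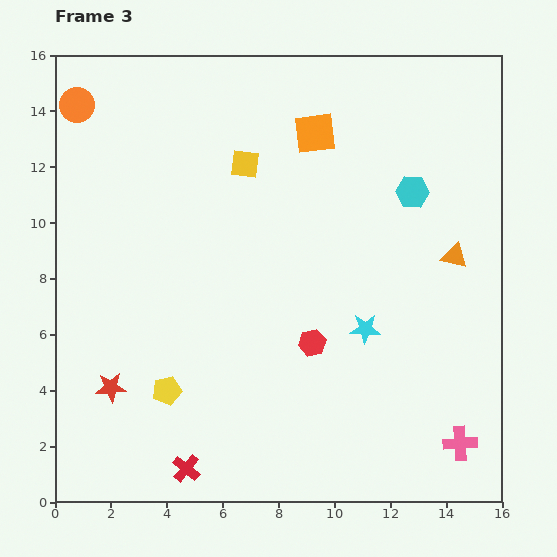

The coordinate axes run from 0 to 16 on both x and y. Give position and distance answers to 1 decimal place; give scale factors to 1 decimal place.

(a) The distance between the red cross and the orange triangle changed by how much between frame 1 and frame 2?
+2.6

Distance in frame 1: 6.7. Distance in frame 2: 9.3.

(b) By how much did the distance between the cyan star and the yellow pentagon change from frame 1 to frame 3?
+4.3

Distance in frame 1: 3.1. Distance in frame 3: 7.4.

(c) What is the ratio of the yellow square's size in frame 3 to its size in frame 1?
0.8×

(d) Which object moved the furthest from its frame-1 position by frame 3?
the pink cross

(moved 11.4; next 6.7)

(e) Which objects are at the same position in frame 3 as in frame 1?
the red hexagon, the red cross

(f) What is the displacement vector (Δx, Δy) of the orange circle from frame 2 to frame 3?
(0.0, 2.8)

The orange circle was at (0.8, 11.4) in frame 2 and (0.8, 14.2) in frame 3.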